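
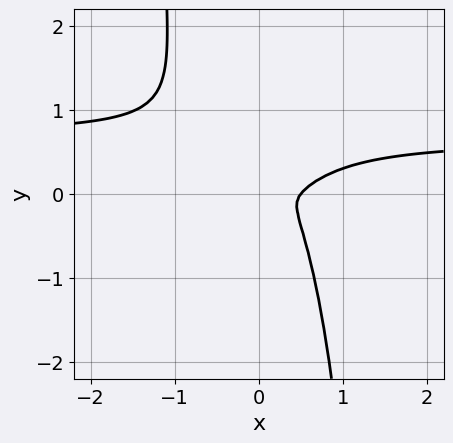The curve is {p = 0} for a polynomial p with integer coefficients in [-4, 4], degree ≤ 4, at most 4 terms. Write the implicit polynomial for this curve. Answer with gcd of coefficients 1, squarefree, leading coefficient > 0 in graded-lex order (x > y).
3*x^3*y - 2*x^3 + x^2 + y^2

(a) deg p = 4.
(b) Putting this together gives p.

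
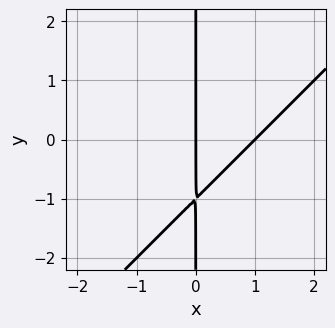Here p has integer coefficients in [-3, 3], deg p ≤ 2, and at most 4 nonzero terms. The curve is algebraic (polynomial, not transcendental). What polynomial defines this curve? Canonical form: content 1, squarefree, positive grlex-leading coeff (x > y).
(a) The degree is 2 — a generic line meets the curve in up to 2 points.
(b) From the visible intercepts: the visible y-axis segment lies entirely on the curve; among the integer gridlines, it crosses the x-axis at x ∈ {0, 1}.
(c) Together with the visible shape, these determine p as stated.

x^2 - x*y - x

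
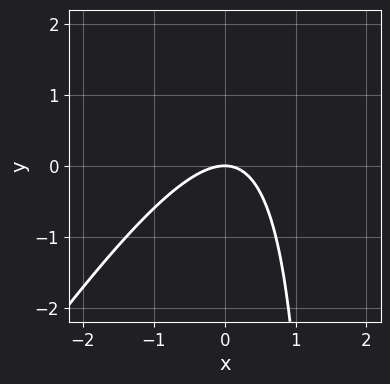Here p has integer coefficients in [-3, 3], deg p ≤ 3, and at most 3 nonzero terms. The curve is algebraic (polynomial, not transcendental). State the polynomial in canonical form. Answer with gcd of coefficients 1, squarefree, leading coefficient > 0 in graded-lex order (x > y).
3*x^2 - 2*x*y + 3*y

deg p = 2.
Against the integer gridlines: one x-axis crossing is at x = 0; one y-axis crossing is at y = 0.
Fitting integer coefficients to these (and the overall shape) gives p.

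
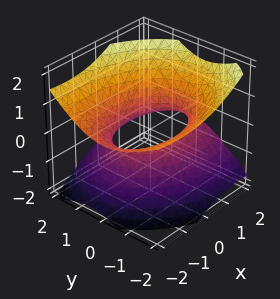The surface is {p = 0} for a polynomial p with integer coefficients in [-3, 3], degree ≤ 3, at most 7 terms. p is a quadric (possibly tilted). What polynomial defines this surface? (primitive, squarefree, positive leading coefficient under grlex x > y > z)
x^2 + 2*x*z + 2*y^2 + y*z - 3*z^2 - 2

1. Degree: a generic line meets the surface in up to 2 points, so deg p = 2.
2. From the visible intercepts: among the integer gridlines, it crosses the y-axis at y ∈ {-1, 1}; it misses every integer gridline on the z-axis.
3. These observations pin down the coefficients.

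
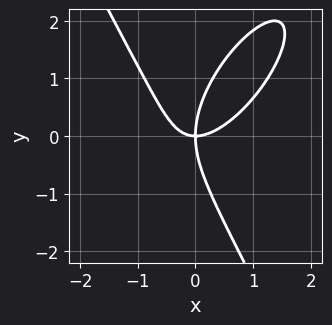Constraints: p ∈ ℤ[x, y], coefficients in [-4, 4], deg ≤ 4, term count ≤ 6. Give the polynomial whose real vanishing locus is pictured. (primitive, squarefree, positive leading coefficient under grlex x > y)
3*x^3 - 2*x^2*y + y^3 - 3*x*y

(a) deg p = 3. A generic line meets the curve in up to 3 points.
(b) Checking where it meets the axes: it meets the y-axis at y = 0 (among the integer gridlines); one x-axis crossing is at x = 0.
(c) The integer polynomial consistent with all of this is the stated p.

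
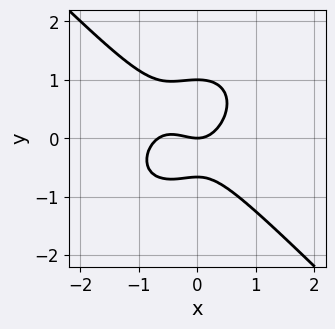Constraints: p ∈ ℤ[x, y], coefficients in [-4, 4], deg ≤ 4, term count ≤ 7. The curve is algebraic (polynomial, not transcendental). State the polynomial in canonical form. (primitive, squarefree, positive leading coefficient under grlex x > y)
3*x^3 + 3*y^3 + 2*x^2 - y^2 - 2*y

First, degree: the shape is more complex than any degree-2 curve, so deg p = 3.
Next, reading off the gridlines: among the integer gridlines, it crosses the y-axis at y ∈ {0, 1}; one x-axis crossing is at x = 0.
Finally, assembling these constraints gives the stated polynomial.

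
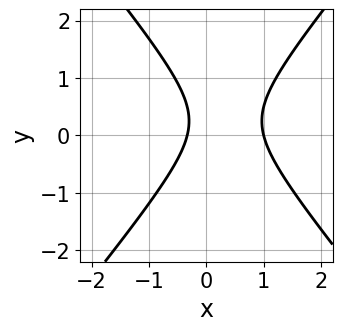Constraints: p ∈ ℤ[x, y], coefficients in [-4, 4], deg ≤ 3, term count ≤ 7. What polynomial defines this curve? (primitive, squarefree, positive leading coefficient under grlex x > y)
1. deg p = 2. The shape is more complex than any degree-1 curve.
2. Reading off the gridlines: no y-intercept at any integer in the box; one x-axis crossing is at x = 1.
3. These observations pin down the coefficients.

3*x^2 - 2*y^2 - 2*x + y - 1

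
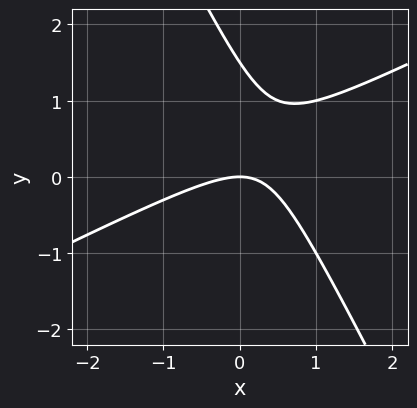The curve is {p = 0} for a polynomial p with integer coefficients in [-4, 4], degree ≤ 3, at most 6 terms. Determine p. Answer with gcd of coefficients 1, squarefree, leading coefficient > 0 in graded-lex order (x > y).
2*x^2 - 3*x*y - 2*y^2 + 3*y

1. Degree: no degree-1 curve has this shape, so deg p = 2.
2. Against the integer gridlines: it meets the x-axis at x = 0 (among the integer gridlines); one y-axis crossing is at y = 0.
3. These observations pin down the coefficients.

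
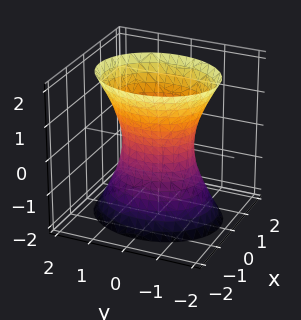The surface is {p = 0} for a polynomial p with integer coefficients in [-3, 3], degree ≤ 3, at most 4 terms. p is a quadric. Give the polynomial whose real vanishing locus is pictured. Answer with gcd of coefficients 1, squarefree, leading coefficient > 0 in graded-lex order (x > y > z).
3*x^2 + 2*y^2 - z^2 - 2

(a) deg p = 2.
(b) Symmetries: it's symmetric under z → −z, forcing even powers of z; mirror symmetry y ↦ −y ⇒ only even powers of y; it's symmetric under x → −x, forcing even powers of x.
(c) From the axis intercepts and sections: the y-axis gridline crossings are at y ∈ {-1, 1}; the surface avoids every integer z-axis point in the box.
(d) The integer polynomial consistent with all of this is the stated p.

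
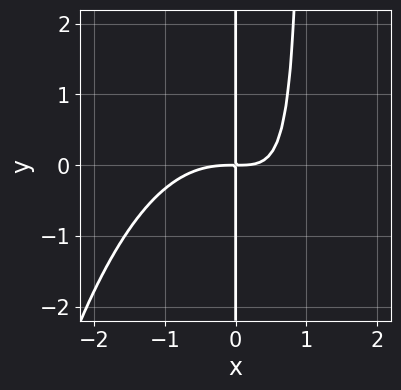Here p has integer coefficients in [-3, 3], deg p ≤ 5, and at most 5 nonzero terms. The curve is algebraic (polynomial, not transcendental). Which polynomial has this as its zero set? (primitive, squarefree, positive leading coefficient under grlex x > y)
2*x^4 + 3*x^2*y - 3*x*y

First, degree: the shape is more complex than any degree-3 curve, so deg p = 4.
Next, against the integer gridlines: the visible y-axis segment lies entirely on the curve.
Finally, fitting integer coefficients to these (and the overall shape) gives p.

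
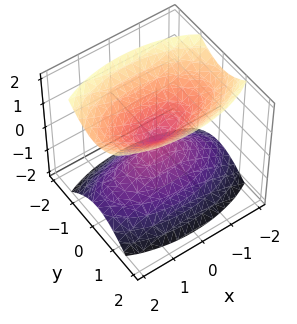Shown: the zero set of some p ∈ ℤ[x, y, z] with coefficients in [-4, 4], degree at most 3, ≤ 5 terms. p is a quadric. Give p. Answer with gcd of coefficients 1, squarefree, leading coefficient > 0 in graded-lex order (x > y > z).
1. There are 2 components. They look like related sheets of one shape, so recover p as a whole.
2. Degree: two nappes meeting at a single point; a quadric, so deg p = 2.
3. Symmetries: the z ↦ −z reflection is a symmetry, so z appears only in even powers; the x ↦ −x reflection is a symmetry, so x appears only in even powers; the y ↦ −y reflection is a symmetry, so y appears only in even powers.
4. Observable constraints: it meets the z-axis at z = 0 (among the integer gridlines); it meets the x-axis at x = 0 (among the integer gridlines).
5. Fitting integer coefficients to these (and the overall shape) gives p.

x^2 + 3*y^2 - 2*z^2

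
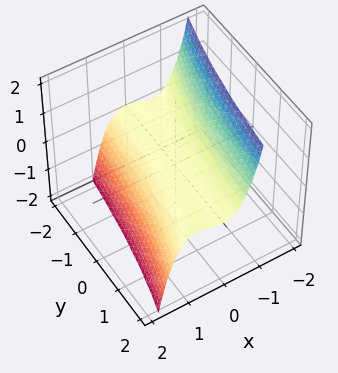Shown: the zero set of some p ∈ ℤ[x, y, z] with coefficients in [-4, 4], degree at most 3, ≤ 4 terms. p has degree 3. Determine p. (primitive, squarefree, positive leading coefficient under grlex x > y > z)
2*x^3 - x^2*y + 2*z

Degree: no degree-2 surface has this shape, so deg p = 3.
Reading off the gridlines: it crosses the x-axis at the gridline x = 0; the visible y-axis segment lies entirely on the surface; it crosses the z-axis at the gridline z = 0.
The integer polynomial consistent with all of this is the stated p.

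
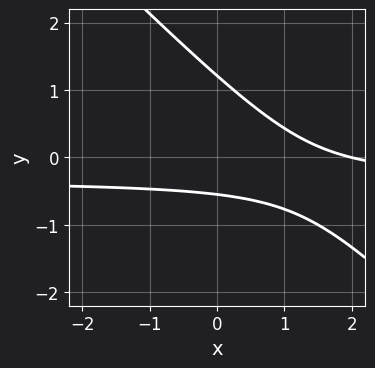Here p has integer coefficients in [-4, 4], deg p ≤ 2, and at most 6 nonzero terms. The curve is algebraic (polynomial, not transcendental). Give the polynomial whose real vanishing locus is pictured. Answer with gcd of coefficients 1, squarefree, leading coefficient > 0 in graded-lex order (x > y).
3*x*y + 3*y^2 + x - 2*y - 2

Degree: no degree-1 curve has this shape, so deg p = 2.
Reading off the gridlines: one x-axis crossing is at x = 2.
Fitting integer coefficients to these (and the overall shape) gives p.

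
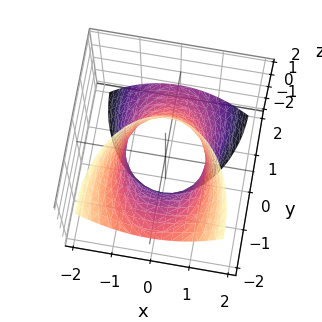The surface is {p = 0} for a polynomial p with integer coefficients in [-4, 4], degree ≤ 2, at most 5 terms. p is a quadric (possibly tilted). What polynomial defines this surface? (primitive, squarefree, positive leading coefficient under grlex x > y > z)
The degree is 2 — the shape is more complex than any degree-1 surface.
Reading off the gridlines: among the integer gridlines, it crosses the x-axis at x ∈ {-1, 1}; it misses every integer gridline on the z-axis.
Matching integer coefficients to the picture gives p.

2*x^2 + y^2 + 2*y*z - 2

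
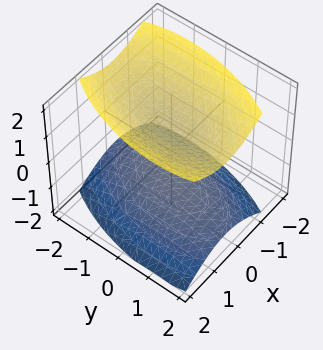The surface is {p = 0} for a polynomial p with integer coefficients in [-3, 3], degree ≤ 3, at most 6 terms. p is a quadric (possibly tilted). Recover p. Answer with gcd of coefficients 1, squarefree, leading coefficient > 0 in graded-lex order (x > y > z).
3*x^2 - x*y + y^2 - 3*z^2 + 3

First, there are 2 components. They look like related sheets of one shape, so recover p as a whole.
Next, degree: a generic line meets the surface in up to 2 points, so deg p = 2.
Then, observable constraints: among the integer gridlines, it crosses the z-axis at z ∈ {-1, 1}; no y-intercept at any integer in the box; no x-intercept at any integer in the box.
Finally, matching integer coefficients to the picture gives p.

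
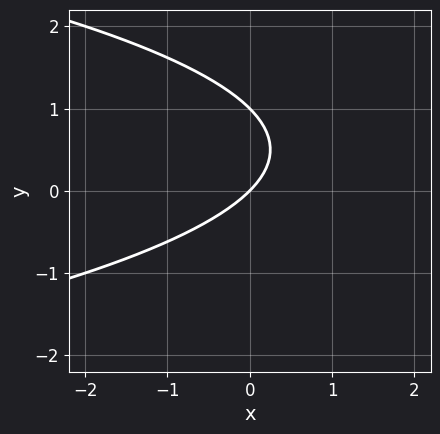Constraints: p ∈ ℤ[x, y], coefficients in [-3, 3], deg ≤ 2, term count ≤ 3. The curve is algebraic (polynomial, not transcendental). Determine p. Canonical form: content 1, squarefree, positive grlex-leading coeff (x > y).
Degree: the shape is more complex than any degree-1 curve, so deg p = 2.
Against the integer gridlines: among the integer gridlines, it crosses the y-axis at y ∈ {0, 1}; one x-axis crossing is at x = 0.
Assembling these constraints gives the stated polynomial.

y^2 + x - y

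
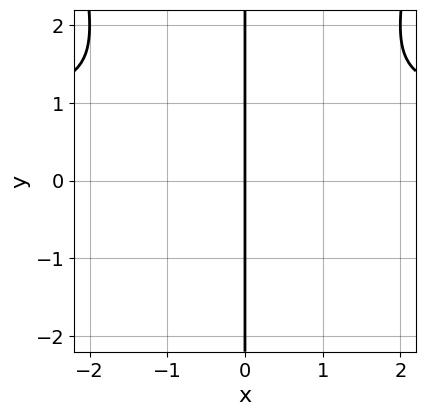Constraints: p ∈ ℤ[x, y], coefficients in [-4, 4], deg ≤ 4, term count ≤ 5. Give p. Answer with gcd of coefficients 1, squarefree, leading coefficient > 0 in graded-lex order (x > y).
x^3*y - x^3 - x*y^2

1. deg p = 4. The shape is more complex than any degree-3 curve.
2. From the axis intercepts and sections: one x-axis crossing is at x = 0; every point of the y-axis in the box is on the curve.
3. Fitting integer coefficients to these (and the overall shape) gives p.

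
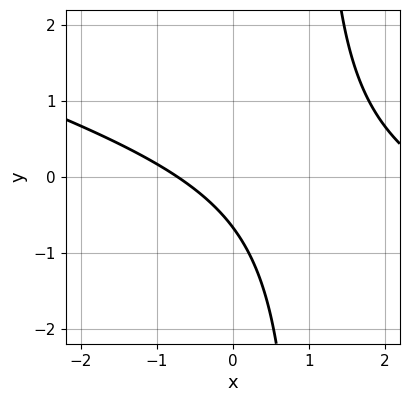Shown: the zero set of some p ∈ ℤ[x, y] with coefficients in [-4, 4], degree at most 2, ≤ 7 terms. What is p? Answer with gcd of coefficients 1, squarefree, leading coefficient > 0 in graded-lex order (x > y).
x^2 + 3*x*y - 2*x - 3*y - 2

1. deg p = 2. A generic line meets the curve in up to 2 points.
2. Matching integer coefficients to the picture gives p.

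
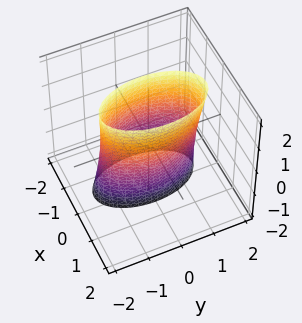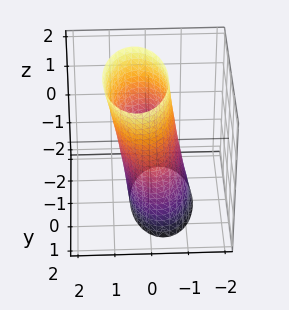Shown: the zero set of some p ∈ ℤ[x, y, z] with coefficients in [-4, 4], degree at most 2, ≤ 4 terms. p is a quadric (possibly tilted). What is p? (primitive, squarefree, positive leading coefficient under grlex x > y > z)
3*x^2 - x*z + y^2 - 2

Degree: no degree-1 surface has this shape, so deg p = 2.
Observable constraints: it misses every integer gridline on the z-axis.
Together with the visible shape, these determine p as stated.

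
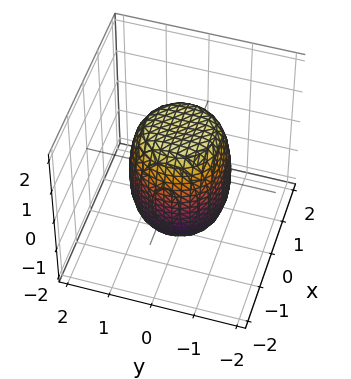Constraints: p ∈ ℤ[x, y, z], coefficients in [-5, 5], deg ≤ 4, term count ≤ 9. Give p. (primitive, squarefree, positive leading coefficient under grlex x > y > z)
First, degree: a generic line meets the surface in up to 4 points, so deg p = 4.
Then, symmetries: the z-axis is an axis of rotation, so x and y enter only as x² + y².
Next, from the axis intercepts and sections: a circular section at z = 0 has radius between 1 and 2.
Finally, the integer polynomial consistent with all of this is the stated p.

2*x^4 + 4*x^2*y^2 + 2*y^4 - x^2 - y^2 + z^2 - 2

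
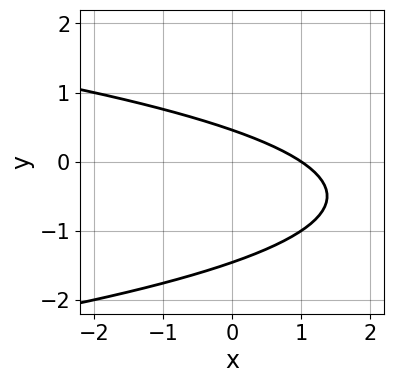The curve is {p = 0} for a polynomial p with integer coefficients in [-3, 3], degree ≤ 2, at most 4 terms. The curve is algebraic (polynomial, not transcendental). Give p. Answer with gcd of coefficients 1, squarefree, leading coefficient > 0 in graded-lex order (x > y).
3*y^2 + 2*x + 3*y - 2

First, degree: a generic line meets the curve in up to 2 points, so deg p = 2.
Then, from the axis intercepts and sections: it meets the x-axis at x = 1 (among the integer gridlines).
Finally, together with the visible shape, these determine p as stated.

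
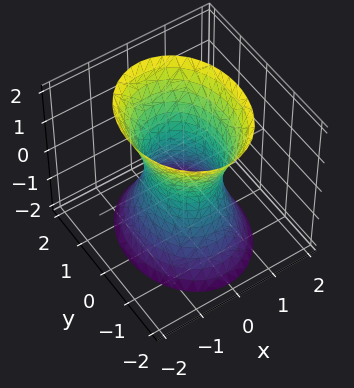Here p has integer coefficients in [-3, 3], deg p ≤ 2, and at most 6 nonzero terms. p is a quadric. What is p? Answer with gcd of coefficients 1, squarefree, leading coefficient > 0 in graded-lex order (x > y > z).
1. Degree: one connected sheet with a waist; a quadric, so deg p = 2.
2. Symmetries: mirror symmetry y ↦ −y ⇒ only even powers of y; the x ↦ −x reflection is a symmetry, so x appears only in even powers; it's symmetric under z → −z, forcing even powers of z.
3. Against the integer gridlines: it misses every integer gridline on the z-axis; the y-axis gridline crossings are at y ∈ {-1, 1}.
4. Matching integer coefficients to the picture gives p.

3*x^2 + 2*y^2 - z^2 - 2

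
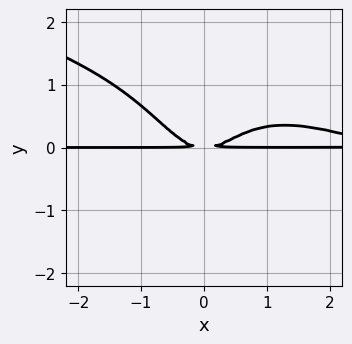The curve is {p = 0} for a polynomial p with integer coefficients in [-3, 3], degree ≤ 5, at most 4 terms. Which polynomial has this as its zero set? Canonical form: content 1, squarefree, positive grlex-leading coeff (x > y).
x^3*y + 3*x^2*y^2 - 3*x^2*y + 3*y^2

(a) Degree: no degree-3 curve has this shape, so deg p = 4.
(b) Against the integer gridlines: the visible x-axis segment lies entirely on the curve.
(c) Matching integer coefficients to the picture gives p.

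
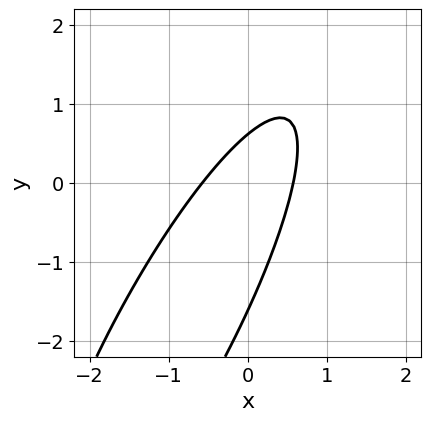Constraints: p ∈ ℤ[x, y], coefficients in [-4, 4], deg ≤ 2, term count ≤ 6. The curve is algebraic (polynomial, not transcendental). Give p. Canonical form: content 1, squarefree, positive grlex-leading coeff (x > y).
First, degree: no degree-1 curve has this shape, so deg p = 2.
Finally, solving for integer coefficients yields p as stated.

3*x^2 - 3*x*y + y^2 + y - 1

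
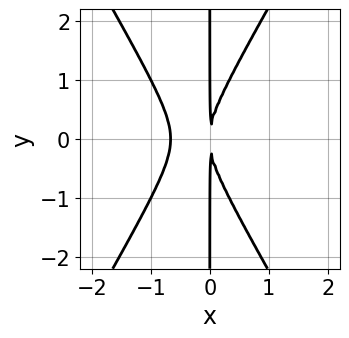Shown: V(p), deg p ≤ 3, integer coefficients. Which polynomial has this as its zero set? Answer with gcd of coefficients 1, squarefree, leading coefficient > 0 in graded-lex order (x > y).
3*x^3 - x*y^2 + 2*x^2

1. deg p = 3.
2. Symmetries: mirror symmetry y ↦ −y ⇒ only even powers of y.
3. Observable constraints: the visible y-axis segment lies entirely on the curve.
4. Matching integer coefficients to the picture gives p.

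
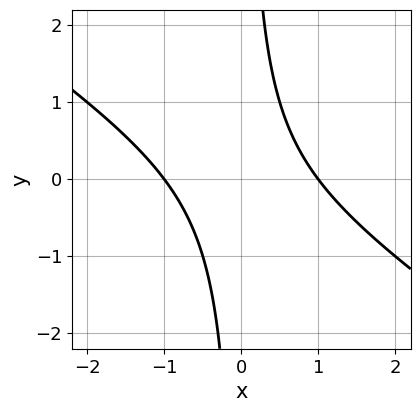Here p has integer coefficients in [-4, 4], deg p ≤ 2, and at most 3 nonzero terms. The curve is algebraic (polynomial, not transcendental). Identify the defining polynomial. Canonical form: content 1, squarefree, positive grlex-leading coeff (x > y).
2*x^2 + 3*x*y - 2

(a) Degree: a generic line meets the curve in up to 2 points, so deg p = 2.
(b) Observable constraints: the curve avoids every integer y-axis point in the box; the x-axis gridline crossings are at x ∈ {-1, 1}.
(c) Solving for integer coefficients yields p as stated.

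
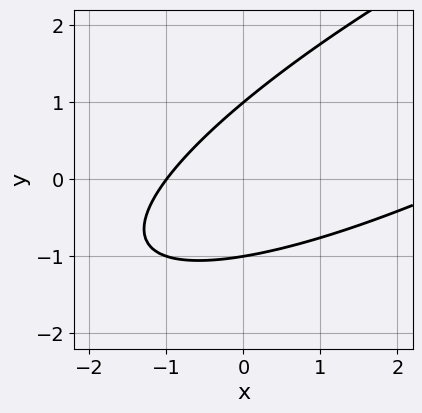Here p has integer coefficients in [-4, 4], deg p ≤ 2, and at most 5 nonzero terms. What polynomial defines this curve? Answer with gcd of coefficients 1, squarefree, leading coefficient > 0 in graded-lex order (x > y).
x^2 - 3*x*y + 3*y^2 - 2*x - 3

deg p = 2.
Reading off the gridlines: it crosses the x-axis at the gridline x = -1; among the integer gridlines, it crosses the y-axis at y ∈ {-1, 1}.
Fitting integer coefficients to these (and the overall shape) gives p.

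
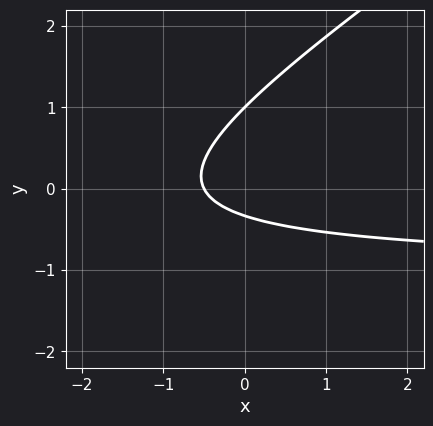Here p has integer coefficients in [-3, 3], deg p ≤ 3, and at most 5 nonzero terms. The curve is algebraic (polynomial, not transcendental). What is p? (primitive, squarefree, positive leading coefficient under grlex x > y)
(a) Degree: no degree-1 curve has this shape, so deg p = 2.
(b) Checking where it meets the axes: one y-axis crossing is at y = 1.
(c) Fitting integer coefficients to these (and the overall shape) gives p.

2*x*y - 3*y^2 + 2*x + 2*y + 1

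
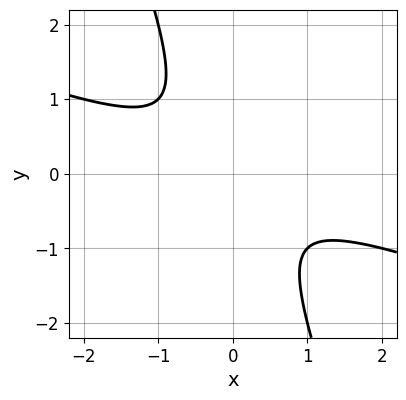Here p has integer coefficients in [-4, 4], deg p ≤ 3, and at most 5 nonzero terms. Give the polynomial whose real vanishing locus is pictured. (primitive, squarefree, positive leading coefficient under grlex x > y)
x^2 + 3*x*y + y^2 + 1

1. Degree: no degree-1 curve has this shape, so deg p = 2.
2. Checking where it meets the axes: it misses every integer gridline on the y-axis; the curve avoids every integer x-axis point in the box.
3. Together with the visible shape, these determine p as stated.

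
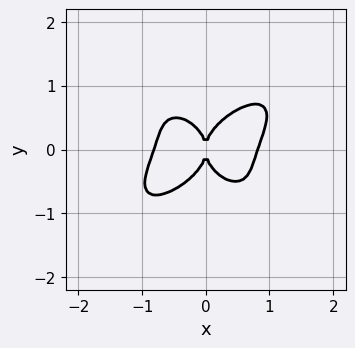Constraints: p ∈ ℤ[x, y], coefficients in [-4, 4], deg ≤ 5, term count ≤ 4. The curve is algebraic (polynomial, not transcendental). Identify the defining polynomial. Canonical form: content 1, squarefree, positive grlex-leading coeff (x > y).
(a) The degree is 4 — no degree-3 curve has this shape.
(b) Checking where it meets the axes: it meets the x-axis at x = 0 (among the integer gridlines); one y-axis crossing is at y = 0.
(c) Assembling these constraints gives the stated polynomial.

3*x^4 - 2*x^3*y + 3*y^4 - 2*x^2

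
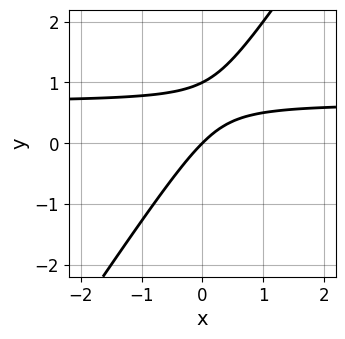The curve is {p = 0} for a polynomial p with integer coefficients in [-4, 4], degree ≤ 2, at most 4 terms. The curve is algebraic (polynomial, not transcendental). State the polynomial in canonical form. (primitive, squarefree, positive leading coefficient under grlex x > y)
Degree: a generic line meets the curve in up to 2 points, so deg p = 2.
From the visible intercepts: among the integer gridlines, it crosses the y-axis at y ∈ {0, 1}; it meets the x-axis at x = 0 (among the integer gridlines).
The integer polynomial consistent with all of this is the stated p.

3*x*y - 2*y^2 - 2*x + 2*y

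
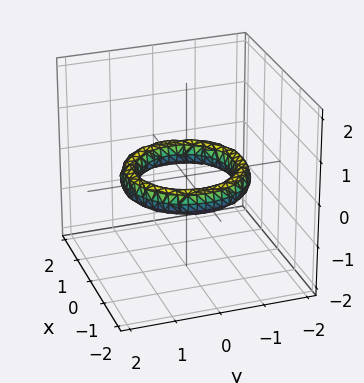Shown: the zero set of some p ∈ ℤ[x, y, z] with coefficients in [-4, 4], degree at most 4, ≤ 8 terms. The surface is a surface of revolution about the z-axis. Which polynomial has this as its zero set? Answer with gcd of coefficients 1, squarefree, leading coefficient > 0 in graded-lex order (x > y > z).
The degree is 4 — the shape is more complex than any degree-3 surface.
Symmetries: rotational symmetry about the z-axis ⇒ p depends on x, y only through x² + y².
From the axis intercepts and sections: it misses every integer gridline on the z-axis; the y-axis gridline crossings are at y ∈ {-1, 1}; the x-axis gridline crossings are at x ∈ {-1, 1}.
Solving for integer coefficients yields p as stated.

x^4 + 2*x^2*y^2 + y^4 - 3*x^2 - 3*y^2 + 3*z^2 + 2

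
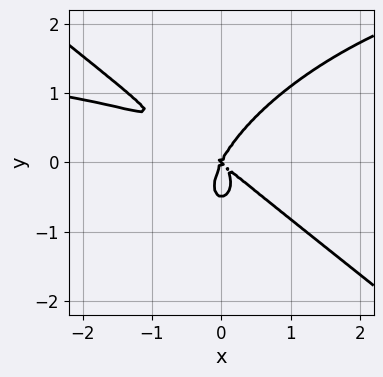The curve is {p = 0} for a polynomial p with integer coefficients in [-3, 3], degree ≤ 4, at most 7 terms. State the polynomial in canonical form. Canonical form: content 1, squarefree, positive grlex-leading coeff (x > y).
x^3*y + 2*y^4 - 2*x^3 - 3*x^2*y + y^3

deg p = 4.
Checking where it meets the axes: it meets the y-axis at y = 0 (among the integer gridlines); it meets the x-axis at x = 0 (among the integer gridlines).
Solving for integer coefficients yields p as stated.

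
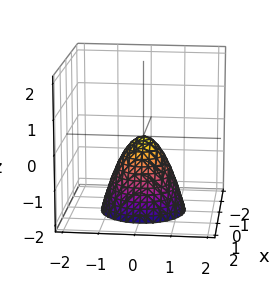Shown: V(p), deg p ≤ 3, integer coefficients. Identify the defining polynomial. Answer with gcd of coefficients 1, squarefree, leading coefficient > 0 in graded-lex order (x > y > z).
(a) The degree is 2 — a paraboloid; a quadric.
(b) Symmetry: the surface is invariant under rotation about z: p = q(x² + y², z).
(c) Against the integer gridlines: one y-axis crossing is at y = 0; a circular section at z = -2 has radius between 1 and 2.
(d) The integer polynomial consistent with all of this is the stated p.

3*x^2 + 3*y^2 + 2*z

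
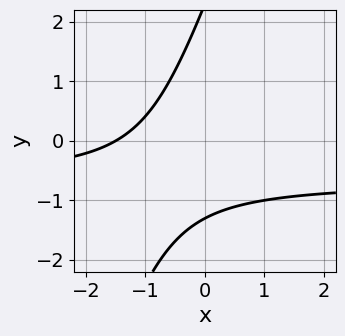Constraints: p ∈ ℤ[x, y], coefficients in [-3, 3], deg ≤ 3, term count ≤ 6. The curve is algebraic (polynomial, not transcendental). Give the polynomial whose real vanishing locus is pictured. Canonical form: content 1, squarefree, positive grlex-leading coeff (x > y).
(a) deg p = 2.
(b) Solving for integer coefficients yields p as stated.

3*x*y - y^2 + 2*x + y + 3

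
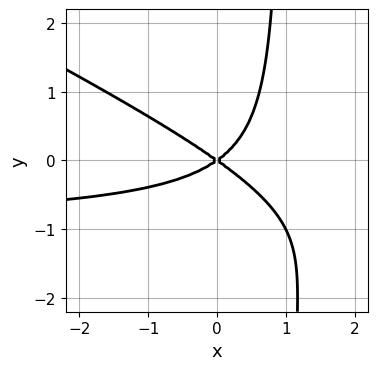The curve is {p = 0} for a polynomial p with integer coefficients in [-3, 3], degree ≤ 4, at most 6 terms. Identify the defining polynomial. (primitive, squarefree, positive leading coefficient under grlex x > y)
x^2*y + 2*x*y^2 + x^2 - 2*y^2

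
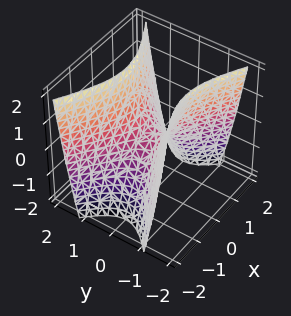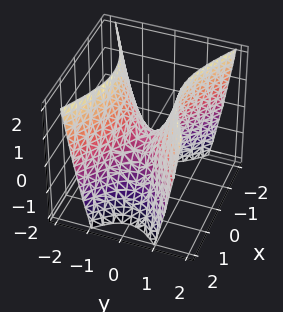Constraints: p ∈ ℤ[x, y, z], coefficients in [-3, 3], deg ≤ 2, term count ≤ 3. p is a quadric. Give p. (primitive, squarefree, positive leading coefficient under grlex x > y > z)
First, deg p = 2. A saddle surface; a quadric.
Then, symmetries: it's symmetric under y → −y, forcing even powers of y; it's symmetric under x → −x, forcing even powers of x.
Then, from the axis intercepts and sections: it meets the z-axis at z = 0 (among the integer gridlines); it meets the x-axis at x = 0 (among the integer gridlines).
Finally, putting this together gives p.

x^2 - 2*y^2 + z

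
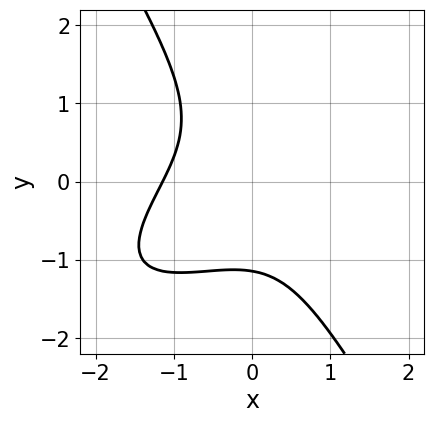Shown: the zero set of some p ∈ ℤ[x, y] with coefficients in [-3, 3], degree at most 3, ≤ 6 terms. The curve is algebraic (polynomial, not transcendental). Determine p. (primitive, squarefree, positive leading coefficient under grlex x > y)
2*x^3 - 3*x^2*y + x*y^2 + 2*y^3 + 3

1. deg p = 3. A generic line meets the curve in up to 3 points.
2. The integer polynomial consistent with all of this is the stated p.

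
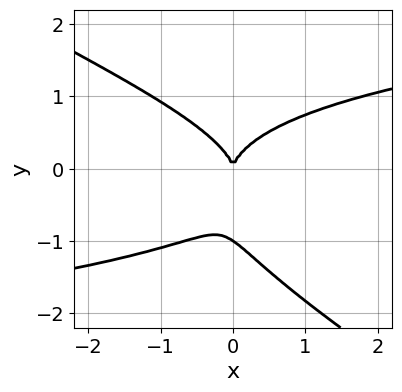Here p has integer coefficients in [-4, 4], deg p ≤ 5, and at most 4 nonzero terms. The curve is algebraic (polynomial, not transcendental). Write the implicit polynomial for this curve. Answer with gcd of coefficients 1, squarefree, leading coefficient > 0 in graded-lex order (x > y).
2*x*y^3 + 3*y^4 + 3*y^3 - 3*x^2

1. deg p = 4.
2. Against the integer gridlines: among the integer gridlines, it crosses the y-axis at y ∈ {-1, 0}; it crosses the x-axis at the gridline x = 0.
3. Together with the visible shape, these determine p as stated.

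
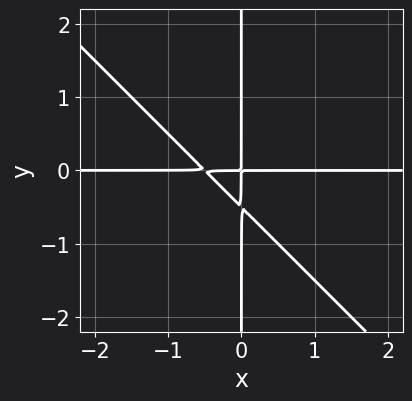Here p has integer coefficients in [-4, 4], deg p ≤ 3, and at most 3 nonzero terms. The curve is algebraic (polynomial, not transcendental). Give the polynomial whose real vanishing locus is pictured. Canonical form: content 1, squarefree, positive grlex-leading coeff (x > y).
2*x^2*y + 2*x*y^2 + x*y

1. The degree is 3 — a generic line meets the curve in up to 3 points.
2. Against the integer gridlines: the visible y-axis segment lies entirely on the curve; the visible x-axis segment lies entirely on the curve.
3. These observations pin down the coefficients.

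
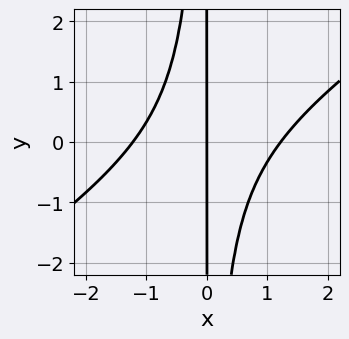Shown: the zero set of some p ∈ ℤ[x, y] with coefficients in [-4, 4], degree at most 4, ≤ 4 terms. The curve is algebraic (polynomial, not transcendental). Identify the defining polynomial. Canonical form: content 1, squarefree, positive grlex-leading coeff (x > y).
Degree: no degree-2 curve has this shape, so deg p = 3.
Checking where it meets the axes: every point of the y-axis in the box is on the curve; it crosses the x-axis at the gridline x = 0.
Together with the visible shape, these determine p as stated.

2*x^3 - 3*x^2*y - 3*x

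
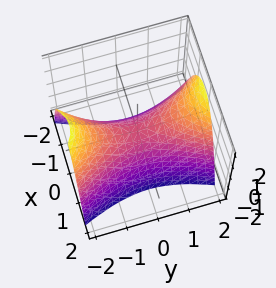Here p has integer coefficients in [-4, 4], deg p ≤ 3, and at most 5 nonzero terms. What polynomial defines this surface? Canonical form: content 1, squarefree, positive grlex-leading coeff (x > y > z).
First, degree: a hyperbolic paraboloid; a quadric, so deg p = 2.
Next, symmetries: it's symmetric under x → −x, forcing even powers of x; mirror symmetry y ↦ −y ⇒ only even powers of y.
Then, against the integer gridlines: it crosses the z-axis at the gridline z = 0; one y-axis crossing is at y = 0; it crosses the x-axis at the gridline x = 0.
Finally, the integer polynomial consistent with all of this is the stated p.

3*x^2 - y^2 + 2*z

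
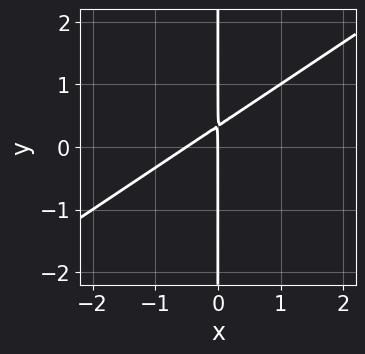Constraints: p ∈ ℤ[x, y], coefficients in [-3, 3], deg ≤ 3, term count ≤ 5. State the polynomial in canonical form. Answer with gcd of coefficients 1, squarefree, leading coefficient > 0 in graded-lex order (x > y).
2*x^2 - 3*x*y + x

The degree is 2 — no degree-1 curve has this shape.
From the visible intercepts: it crosses the x-axis at the gridline x = 0; the visible y-axis segment lies entirely on the curve.
Assembling these constraints gives the stated polynomial.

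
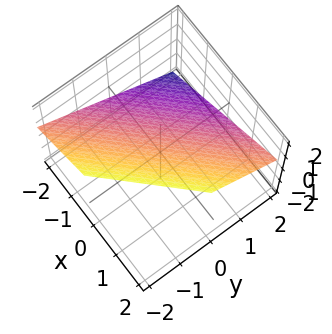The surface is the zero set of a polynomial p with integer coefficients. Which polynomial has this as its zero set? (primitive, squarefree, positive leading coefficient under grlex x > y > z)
First, deg p = 1. The surface is flat (a plane).
Next, reading off the gridlines: it meets the x-axis at x = -1 (among the integer gridlines); it crosses the y-axis at the gridline y = 1.
Finally, assembling these constraints gives the stated polynomial.

2*x - 2*y - 3*z + 2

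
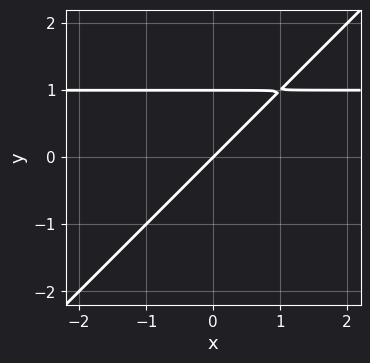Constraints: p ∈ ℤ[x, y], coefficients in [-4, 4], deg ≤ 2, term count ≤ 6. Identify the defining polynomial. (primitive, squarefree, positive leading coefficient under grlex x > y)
deg p = 2. The shape is more complex than any degree-1 curve.
Reading off the gridlines: it meets the x-axis at x = 0 (among the integer gridlines); the y-axis gridline crossings are at y ∈ {0, 1}.
Solving for integer coefficients yields p as stated.

x*y - y^2 - x + y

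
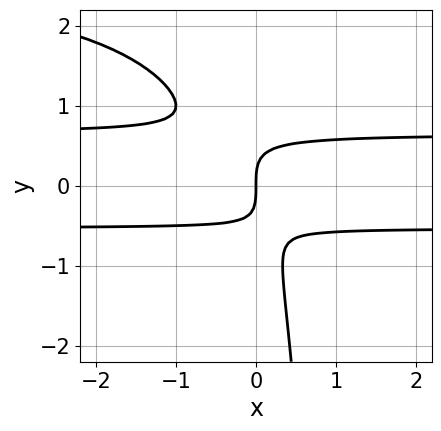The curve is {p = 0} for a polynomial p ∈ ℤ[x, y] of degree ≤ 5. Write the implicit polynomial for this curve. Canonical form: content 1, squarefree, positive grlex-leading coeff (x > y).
x*y^3 - 3*x*y^2 - y^3 + x

(a) deg p = 4. A generic line meets the curve in up to 4 points.
(b) From the visible intercepts: it meets the x-axis at x = 0 (among the integer gridlines); one y-axis crossing is at y = 0.
(c) Matching integer coefficients to the picture gives p.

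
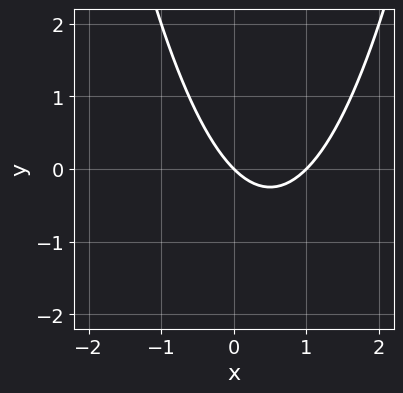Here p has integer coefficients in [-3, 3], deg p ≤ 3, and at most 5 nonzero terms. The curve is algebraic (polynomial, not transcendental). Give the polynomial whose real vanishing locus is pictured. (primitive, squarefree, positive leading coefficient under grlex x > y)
x^2 - x - y

First, degree: a generic line meets the curve in up to 2 points, so deg p = 2.
Next, from the visible intercepts: it meets the y-axis at y = 0 (among the integer gridlines); the x-axis gridline crossings are at x ∈ {0, 1}.
Finally, assembling these constraints gives the stated polynomial.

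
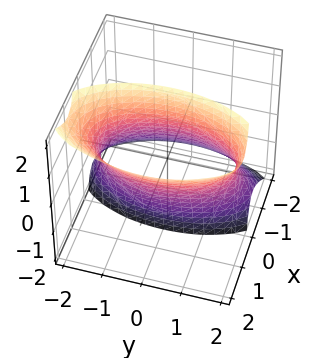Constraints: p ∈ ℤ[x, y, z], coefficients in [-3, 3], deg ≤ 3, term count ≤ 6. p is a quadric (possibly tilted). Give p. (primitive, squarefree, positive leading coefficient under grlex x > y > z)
1. Degree: a generic line meets the surface in up to 2 points, so deg p = 2.
2. Reading off the gridlines: no z-intercept at any integer in the box; among the integer gridlines, it crosses the x-axis at x ∈ {-1, 1}.
3. Matching integer coefficients to the picture gives p.

3*x^2 - 3*x*z + y^2 - 3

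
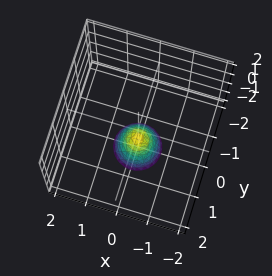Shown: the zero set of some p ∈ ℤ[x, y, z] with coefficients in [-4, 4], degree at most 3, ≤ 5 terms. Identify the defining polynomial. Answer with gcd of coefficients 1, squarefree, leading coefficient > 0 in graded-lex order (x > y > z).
2*x^2 + 2*y^2 + z + 1

Degree: the shape is more complex than any degree-1 surface, so deg p = 2.
Symmetry: the surface is invariant under rotation about z: p = q(x² + y², z).
Against the integer gridlines: it misses every integer gridline on the y-axis; a circular section at z = -2 has radius between 0 and 1; no x-intercept at any integer in the box.
Putting this together gives p. Check: (0, 0, -1) on the z-axis lies on the surface, and p(0, 0, -1) = 0. ✓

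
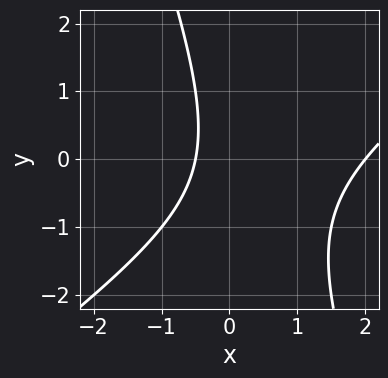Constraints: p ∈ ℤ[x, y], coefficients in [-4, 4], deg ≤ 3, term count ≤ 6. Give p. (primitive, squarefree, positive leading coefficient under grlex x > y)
2*x^2 - 2*x*y - y^2 - 3*x - 2

(a) Degree: the shape is more complex than any degree-1 curve, so deg p = 2.
(b) From the visible intercepts: it meets the x-axis at x = 2 (among the integer gridlines); no y-intercept at any integer in the box.
(c) The integer polynomial consistent with all of this is the stated p.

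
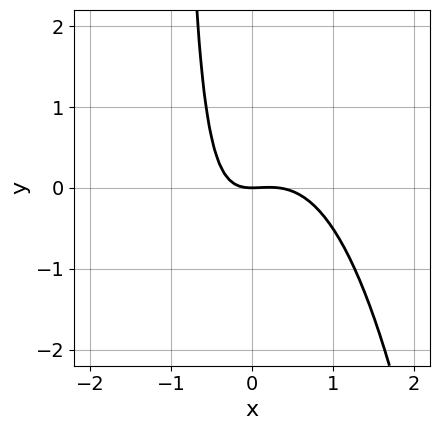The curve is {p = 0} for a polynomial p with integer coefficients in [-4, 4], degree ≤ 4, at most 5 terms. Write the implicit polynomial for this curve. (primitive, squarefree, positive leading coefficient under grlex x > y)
(a) deg p = 3. No degree-2 curve has this shape.
(b) Reading off the gridlines: one x-axis crossing is at x = 0; it crosses the y-axis at the gridline y = 0.
(c) These observations pin down the coefficients.

3*x^3 - x^2 + 2*x*y + 2*y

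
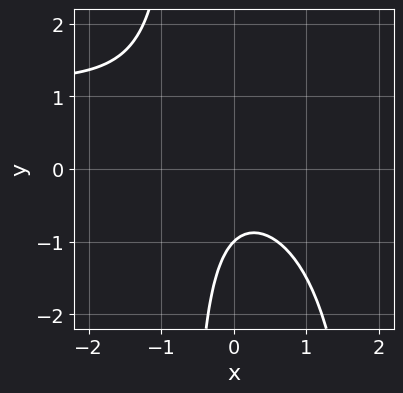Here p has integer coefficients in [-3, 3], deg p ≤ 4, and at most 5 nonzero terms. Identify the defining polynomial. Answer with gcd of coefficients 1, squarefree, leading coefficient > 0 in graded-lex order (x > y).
2*x^2*y - 3*x^2 - 3*x*y - 3*y - 3

1. The degree is 3 — no degree-2 curve has this shape.
2. Checking where it meets the axes: it meets the y-axis at y = -1 (among the integer gridlines); the curve avoids every integer x-axis point in the box.
3. Putting this together gives p.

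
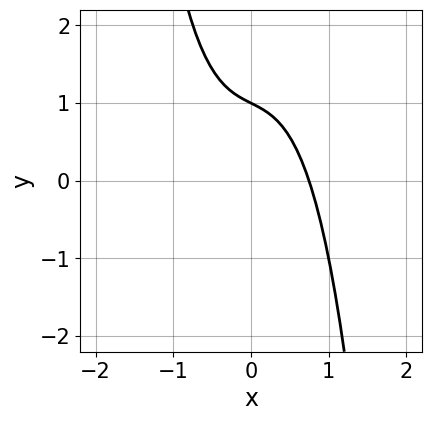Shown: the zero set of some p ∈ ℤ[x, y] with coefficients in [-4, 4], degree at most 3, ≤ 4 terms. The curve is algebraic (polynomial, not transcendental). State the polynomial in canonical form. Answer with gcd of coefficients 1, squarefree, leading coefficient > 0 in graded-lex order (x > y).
3*x^3 + x + 2*y - 2

1. Degree: no degree-2 curve has this shape, so deg p = 3.
2. Against the integer gridlines: one y-axis crossing is at y = 1.
3. These observations pin down the coefficients.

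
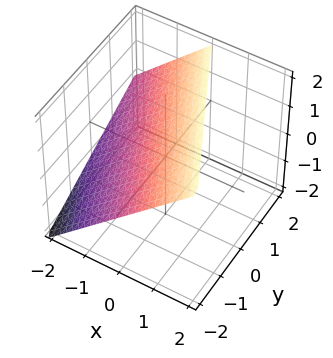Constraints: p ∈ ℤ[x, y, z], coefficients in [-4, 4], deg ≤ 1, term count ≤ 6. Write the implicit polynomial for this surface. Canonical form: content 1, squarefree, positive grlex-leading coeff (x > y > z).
2*x + y - 2*z + 2

The degree is 1 — every cross-section is a straight line — this is a plane.
Observable constraints: it crosses the z-axis at the gridline z = 1; it crosses the x-axis at the gridline x = -1.
Together with the visible shape, these determine p as stated. Check: (0, -2, 0) on the y-axis lies on the surface, and p(0, -2, 0) = 0. ✓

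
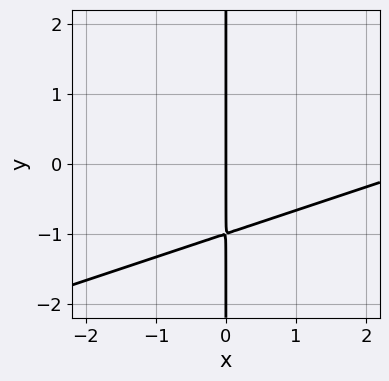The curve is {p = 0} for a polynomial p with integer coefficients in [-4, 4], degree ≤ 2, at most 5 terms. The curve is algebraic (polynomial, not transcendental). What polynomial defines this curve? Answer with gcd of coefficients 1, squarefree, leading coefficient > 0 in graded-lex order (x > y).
x^2 - 3*x*y - 3*x

(a) Degree: the shape is more complex than any degree-1 curve, so deg p = 2.
(b) Observable constraints: one x-axis crossing is at x = 0; every point of the y-axis in the box is on the curve.
(c) Assembling these constraints gives the stated polynomial.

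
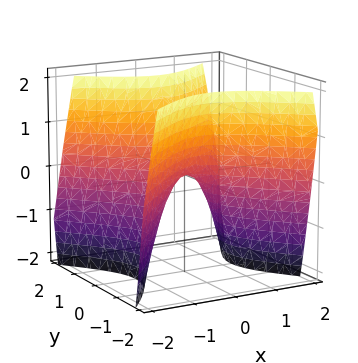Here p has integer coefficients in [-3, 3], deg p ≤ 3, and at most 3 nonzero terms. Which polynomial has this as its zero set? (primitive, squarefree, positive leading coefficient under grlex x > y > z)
3*x^2 - 3*y^2 + 2*z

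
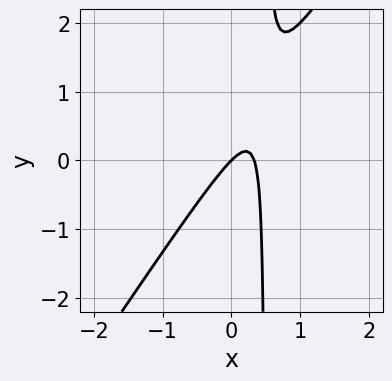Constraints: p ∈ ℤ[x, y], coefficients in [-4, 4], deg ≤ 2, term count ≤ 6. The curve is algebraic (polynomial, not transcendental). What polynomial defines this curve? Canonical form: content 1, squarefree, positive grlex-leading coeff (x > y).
3*x^2 - 2*x*y - x + y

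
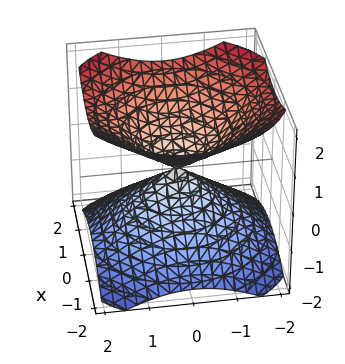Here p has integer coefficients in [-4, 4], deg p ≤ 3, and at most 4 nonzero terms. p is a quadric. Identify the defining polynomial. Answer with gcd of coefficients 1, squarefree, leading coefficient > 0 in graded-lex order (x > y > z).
1. The picture has 2 separate pieces.
2. deg p = 2.
3. Symmetries: the z ↦ −z reflection is a symmetry, so z appears only in even powers; rotational symmetry about the z-axis ⇒ p depends on x, y only through x² + y².
4. Checking where it meets the axes: a circular section at z = 1 has radius between 1 and 2; it meets the z-axis at z = 0 (among the integer gridlines).
5. Fitting integer coefficients to these (and the overall shape) gives p.

2*x^2 + 2*y^2 - 3*z^2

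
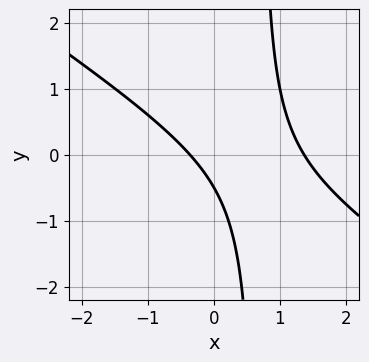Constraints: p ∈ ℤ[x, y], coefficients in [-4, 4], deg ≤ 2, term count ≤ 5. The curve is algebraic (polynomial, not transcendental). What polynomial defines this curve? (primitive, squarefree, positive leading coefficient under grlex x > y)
First, the degree is 2 — no degree-1 curve has this shape.
Finally, putting this together gives p.

2*x^2 + 3*x*y - 2*x - 2*y - 1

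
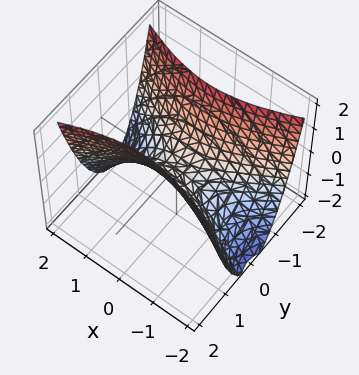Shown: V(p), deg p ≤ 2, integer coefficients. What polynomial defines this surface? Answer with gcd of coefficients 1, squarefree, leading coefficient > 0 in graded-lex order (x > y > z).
First, deg p = 2.
Next, symmetries: it's symmetric under x → −x, forcing even powers of x; the y ↦ −y reflection is a symmetry, so y appears only in even powers.
Then, observable constraints: it meets the y-axis at y = 0 (among the integer gridlines); it meets the x-axis at x = 0 (among the integer gridlines).
Finally, these observations pin down the coefficients.

x^2 - 3*y^2 + 2*z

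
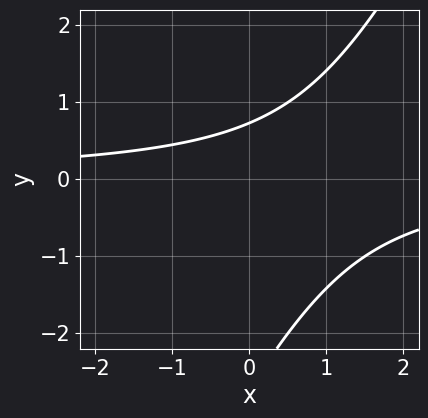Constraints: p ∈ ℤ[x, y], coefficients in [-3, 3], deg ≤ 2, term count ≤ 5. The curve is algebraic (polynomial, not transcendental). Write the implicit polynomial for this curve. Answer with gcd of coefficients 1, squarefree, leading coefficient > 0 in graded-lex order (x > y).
2*x*y - y^2 - 2*y + 2

First, degree: a generic line meets the curve in up to 2 points, so deg p = 2.
Then, against the integer gridlines: the curve avoids every integer x-axis point in the box.
Finally, together with the visible shape, these determine p as stated.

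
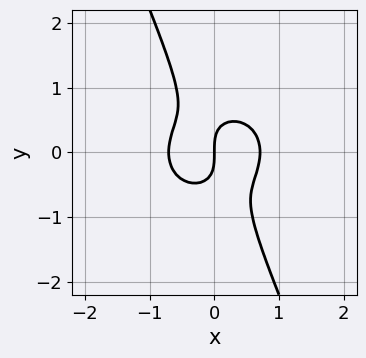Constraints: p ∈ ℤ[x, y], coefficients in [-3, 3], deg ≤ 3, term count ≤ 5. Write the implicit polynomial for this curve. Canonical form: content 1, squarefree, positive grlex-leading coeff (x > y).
2*x^3 + 2*x*y^2 + y^3 - x

(a) The degree is 3 — the shape is more complex than any degree-2 curve.
(b) Checking where it meets the axes: it meets the x-axis at x = 0 (among the integer gridlines); it meets the y-axis at y = 0 (among the integer gridlines).
(c) Together with the visible shape, these determine p as stated.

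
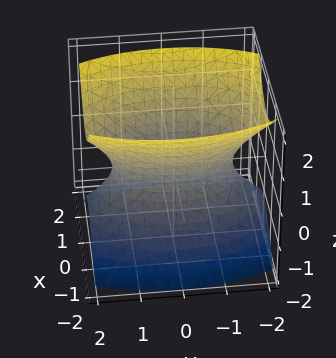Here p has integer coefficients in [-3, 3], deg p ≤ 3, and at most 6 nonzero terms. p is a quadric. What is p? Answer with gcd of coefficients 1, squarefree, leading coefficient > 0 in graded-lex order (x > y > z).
3*x^2 + y^2 - 2*z^2 - 2

First, the degree is 2 — one connected sheet with a waist; a quadric.
Then, symmetries: mirror symmetry z ↦ −z ⇒ only even powers of z; the x ↦ −x reflection is a symmetry, so x appears only in even powers; mirror symmetry y ↦ −y ⇒ only even powers of y.
Then, reading off the gridlines: the surface avoids every integer z-axis point in the box.
Finally, together with the visible shape, these determine p as stated.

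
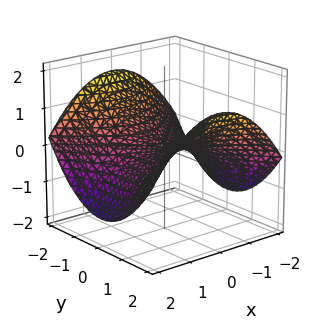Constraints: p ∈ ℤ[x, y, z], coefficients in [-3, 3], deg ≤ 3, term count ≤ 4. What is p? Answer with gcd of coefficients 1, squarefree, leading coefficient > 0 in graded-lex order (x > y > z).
1. The degree is 2 — a hyperbolic paraboloid; a quadric.
2. Symmetries: it's symmetric under x → −x, forcing even powers of x; the y ↦ −y reflection is a symmetry, so y appears only in even powers.
3. Checking where it meets the axes: it crosses the x-axis at the gridline x = 0; it meets the y-axis at y = 0 (among the integer gridlines); it crosses the z-axis at the gridline z = 0.
4. These observations pin down the coefficients.

x^2 - y^2 + 3*z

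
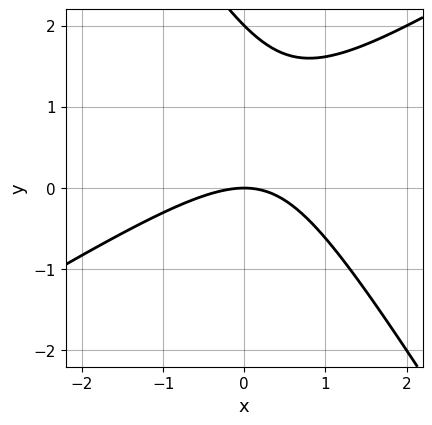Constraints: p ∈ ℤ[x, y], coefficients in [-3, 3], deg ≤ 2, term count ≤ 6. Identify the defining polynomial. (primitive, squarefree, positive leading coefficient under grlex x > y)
(a) Degree: the shape is more complex than any degree-1 curve, so deg p = 2.
(b) Observable constraints: one x-axis crossing is at x = 0; among the integer gridlines, it crosses the y-axis at y ∈ {0, 2}.
(c) The integer polynomial consistent with all of this is the stated p.

x^2 - x*y - y^2 + 2*y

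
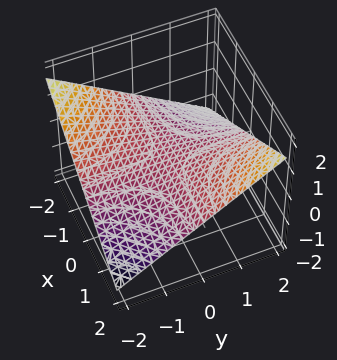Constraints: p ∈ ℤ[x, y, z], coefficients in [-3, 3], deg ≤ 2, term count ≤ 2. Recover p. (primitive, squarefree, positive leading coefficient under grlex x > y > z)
First, degree: a saddle surface; a quadric, so deg p = 2.
Next, from the axis intercepts and sections: the visible x-axis segment lies entirely on the surface; it crosses the z-axis at the gridline z = 0.
Finally, these observations pin down the coefficients. Check: (0, 2, 0) on the y-axis lies on the surface, and p(0, 2, 0) = 0. ✓

x*y - 3*z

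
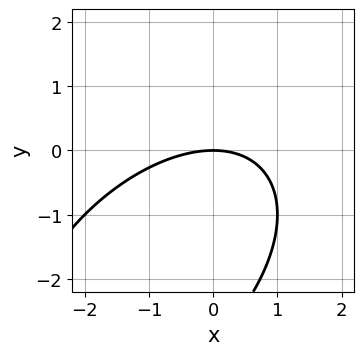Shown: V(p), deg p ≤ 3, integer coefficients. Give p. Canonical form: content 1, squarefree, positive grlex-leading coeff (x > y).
x^2 - x*y + y^2 + 3*y

deg p = 2.
From the axis intercepts and sections: it meets the y-axis at y = 0 (among the integer gridlines); one x-axis crossing is at x = 0.
Together with the visible shape, these determine p as stated.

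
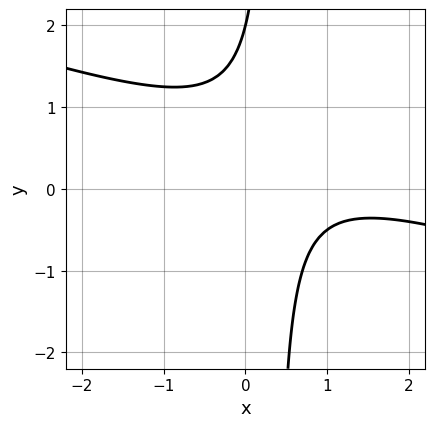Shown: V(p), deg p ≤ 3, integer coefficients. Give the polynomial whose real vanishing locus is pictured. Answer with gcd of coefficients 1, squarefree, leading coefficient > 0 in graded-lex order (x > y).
x^2 + 3*x*y - 2*x - y + 2

1. Degree: the shape is more complex than any degree-1 curve, so deg p = 2.
2. From the visible intercepts: it meets the y-axis at y = 2 (among the integer gridlines); the curve avoids every integer x-axis point in the box.
3. Assembling these constraints gives the stated polynomial.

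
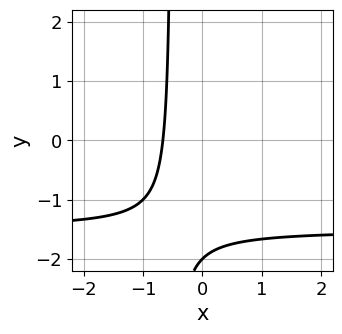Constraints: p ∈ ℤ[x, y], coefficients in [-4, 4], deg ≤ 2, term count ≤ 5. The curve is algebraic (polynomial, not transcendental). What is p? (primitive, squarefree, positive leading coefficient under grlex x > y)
2*x*y + 3*x + y + 2

(a) Degree: no degree-1 curve has this shape, so deg p = 2.
(b) Observable constraints: one y-axis crossing is at y = -2.
(c) Together with the visible shape, these determine p as stated.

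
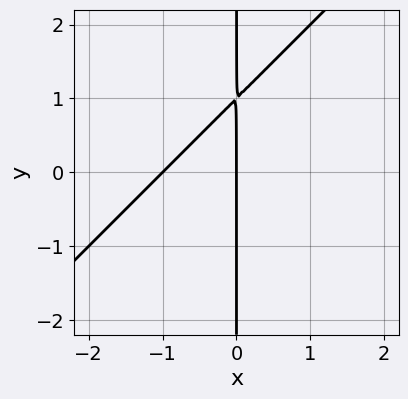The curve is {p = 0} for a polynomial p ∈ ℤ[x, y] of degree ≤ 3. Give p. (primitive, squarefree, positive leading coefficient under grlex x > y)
x^2 - x*y + x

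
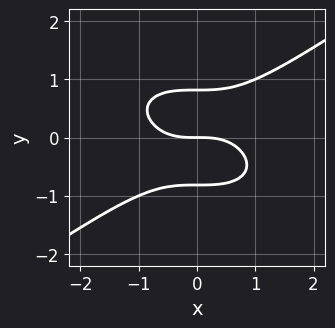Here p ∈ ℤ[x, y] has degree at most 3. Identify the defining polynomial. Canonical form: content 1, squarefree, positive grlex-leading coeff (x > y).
(a) The degree is 3 — no degree-2 curve has this shape.
(b) Checking where it meets the axes: it meets the y-axis at y = 0 (among the integer gridlines); it crosses the x-axis at the gridline x = 0.
(c) The integer polynomial consistent with all of this is the stated p.

x^3 - 3*y^3 + 2*y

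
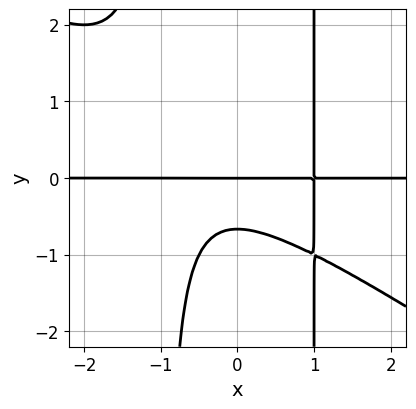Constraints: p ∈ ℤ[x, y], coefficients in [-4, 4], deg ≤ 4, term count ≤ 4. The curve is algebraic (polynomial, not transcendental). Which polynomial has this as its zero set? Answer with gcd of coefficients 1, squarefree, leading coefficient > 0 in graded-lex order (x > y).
2*x^3*y + 3*x^2*y^2 - 3*y^2 - 2*y

1. The degree is 4 — no degree-3 curve has this shape.
2. Reading off the gridlines: the visible x-axis segment lies entirely on the curve; one y-axis crossing is at y = 0.
3. Putting this together gives p.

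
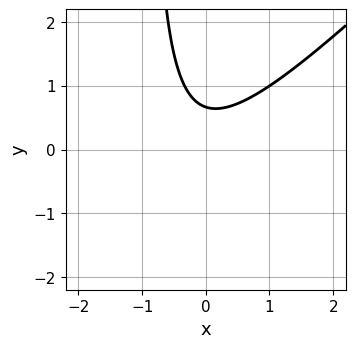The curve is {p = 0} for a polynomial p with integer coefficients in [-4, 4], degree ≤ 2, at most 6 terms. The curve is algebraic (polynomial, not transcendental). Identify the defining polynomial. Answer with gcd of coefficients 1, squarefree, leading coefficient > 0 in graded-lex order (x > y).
(a) Degree: a generic line meets the curve in up to 2 points, so deg p = 2.
(b) Reading off the gridlines: no x-intercept at any integer in the box.
(c) Solving for integer coefficients yields p as stated.

3*x^2 - 3*x*y + x - 3*y + 2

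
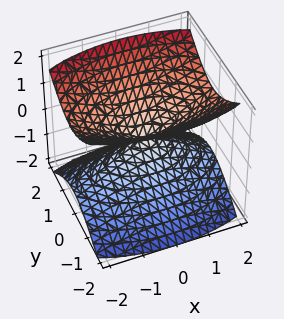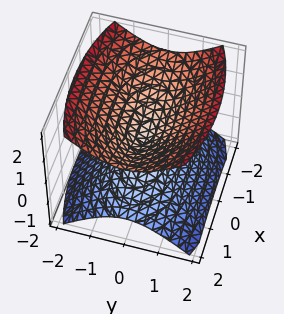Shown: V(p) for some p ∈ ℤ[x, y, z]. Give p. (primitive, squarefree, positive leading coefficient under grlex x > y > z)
x^2 + 3*y^2 - 3*z^2

(a) I count 2 distinct pieces. They look like related sheets of one shape, so recover p as a whole.
(b) Degree: two nappes meeting at a single point; a quadric, so deg p = 2.
(c) Symmetries: the y ↦ −y reflection is a symmetry, so y appears only in even powers; mirror symmetry x ↦ −x ⇒ only even powers of x; the z ↦ −z reflection is a symmetry, so z appears only in even powers.
(d) From the axis intercepts and sections: it meets the x-axis at x = 0 (among the integer gridlines); one z-axis crossing is at z = 0; it meets the y-axis at y = 0 (among the integer gridlines).
(e) Fitting integer coefficients to these (and the overall shape) gives p.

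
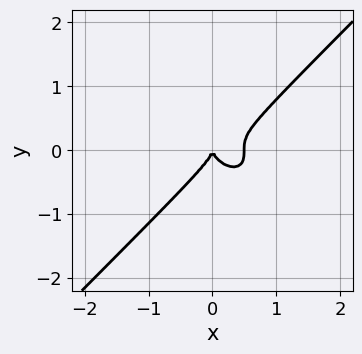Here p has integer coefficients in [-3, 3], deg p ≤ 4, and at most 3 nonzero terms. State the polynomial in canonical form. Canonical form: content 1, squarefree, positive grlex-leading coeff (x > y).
2*x^3 - 2*y^3 - x^2

Degree: the shape is more complex than any degree-2 curve, so deg p = 3.
From the axis intercepts and sections: it crosses the x-axis at the gridline x = 0; one y-axis crossing is at y = 0.
Fitting integer coefficients to these (and the overall shape) gives p.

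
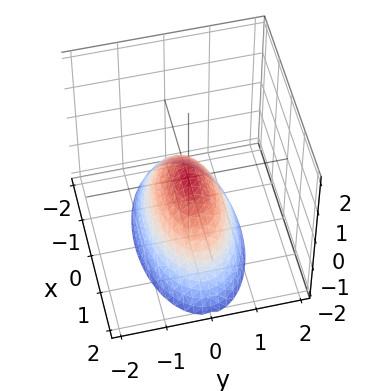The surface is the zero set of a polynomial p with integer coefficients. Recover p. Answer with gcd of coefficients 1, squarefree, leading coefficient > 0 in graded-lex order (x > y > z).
x^2 + 3*y^2 + 2*z

(a) deg p = 2.
(b) Symmetries: mirror symmetry x ↦ −x ⇒ only even powers of x; the y ↦ −y reflection is a symmetry, so y appears only in even powers.
(c) Reading off the gridlines: it meets the y-axis at y = 0 (among the integer gridlines); it crosses the x-axis at the gridline x = 0; one z-axis crossing is at z = 0.
(d) Putting this together gives p.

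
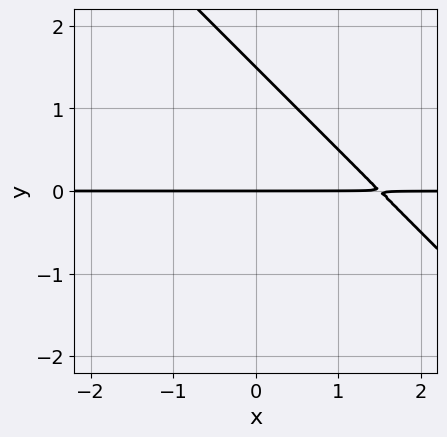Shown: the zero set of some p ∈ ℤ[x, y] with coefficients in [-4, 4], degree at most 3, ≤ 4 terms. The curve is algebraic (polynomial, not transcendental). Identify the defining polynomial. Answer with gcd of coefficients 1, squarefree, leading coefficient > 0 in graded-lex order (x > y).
(a) Degree: the shape is more complex than any degree-1 curve, so deg p = 2.
(b) Checking where it meets the axes: the visible x-axis segment lies entirely on the curve; it meets the y-axis at y = 0 (among the integer gridlines).
(c) These observations pin down the coefficients.

2*x*y + 2*y^2 - 3*y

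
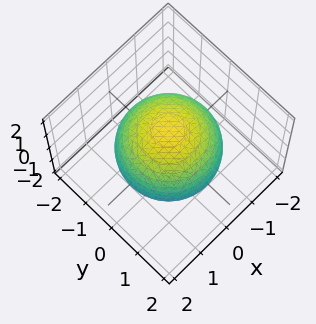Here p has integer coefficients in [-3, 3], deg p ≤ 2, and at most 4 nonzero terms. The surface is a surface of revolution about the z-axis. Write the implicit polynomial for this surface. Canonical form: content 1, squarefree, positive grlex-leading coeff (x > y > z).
x^2 + y^2 + z^2 - 2

First, the degree is 2 — a generic line meets the surface in up to 2 points.
Next, symmetry: the z-axis is an axis of rotation, so x and y enter only as x² + y².
Next, against the integer gridlines: a circular section at z = -1 has radius exactly 1.
Finally, the integer polynomial consistent with all of this is the stated p.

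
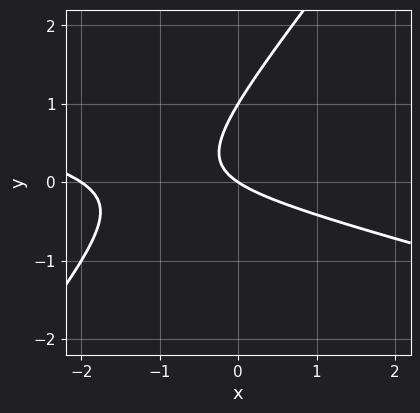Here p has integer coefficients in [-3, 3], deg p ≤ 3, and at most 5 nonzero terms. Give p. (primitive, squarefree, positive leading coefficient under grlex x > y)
x^2 + 3*x*y - 3*y^2 + 2*x + 3*y

The degree is 2 — no degree-1 curve has this shape.
Checking where it meets the axes: among the integer gridlines, it crosses the y-axis at y ∈ {0, 1}; among the integer gridlines, it crosses the x-axis at x ∈ {-2, 0}.
Matching integer coefficients to the picture gives p.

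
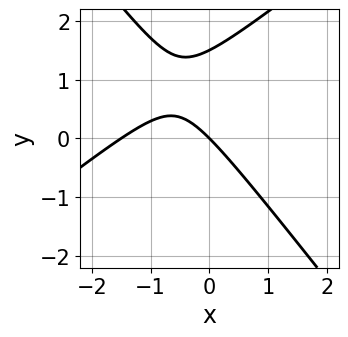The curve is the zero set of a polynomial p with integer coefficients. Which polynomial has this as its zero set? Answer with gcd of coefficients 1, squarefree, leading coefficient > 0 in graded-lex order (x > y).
2*x^2 - x*y - 2*y^2 + 3*x + 3*y

1. The degree is 2 — the shape is more complex than any degree-1 curve.
2. From the axis intercepts and sections: one y-axis crossing is at y = 0; it crosses the x-axis at the gridline x = 0.
3. Together with the visible shape, these determine p as stated.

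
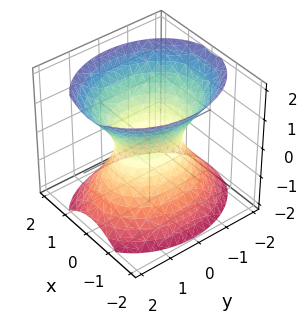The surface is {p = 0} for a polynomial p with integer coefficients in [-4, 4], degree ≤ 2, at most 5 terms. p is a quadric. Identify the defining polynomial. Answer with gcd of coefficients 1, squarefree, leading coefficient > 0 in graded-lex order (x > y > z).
First, the degree is 2 — an hourglass — one-sheet hyperboloid; a quadric.
Next, symmetries: it's symmetric under y → −y, forcing even powers of y; it's symmetric under z → −z, forcing even powers of z; it's symmetric under x → −x, forcing even powers of x.
Then, against the integer gridlines: no z-intercept at any integer in the box; among the integer gridlines, it crosses the y-axis at y ∈ {-1, 1}.
Finally, assembling these constraints gives the stated polynomial.

3*x^2 + 2*y^2 - 2*z^2 - 2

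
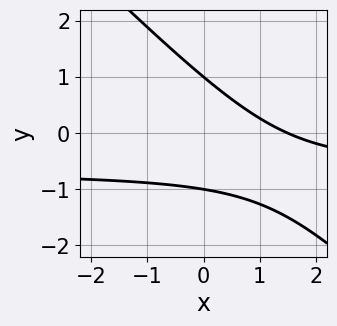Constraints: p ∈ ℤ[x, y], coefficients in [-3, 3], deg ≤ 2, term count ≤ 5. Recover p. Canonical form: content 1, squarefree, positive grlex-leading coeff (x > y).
3*x*y + 3*y^2 + 2*x - 3

deg p = 2.
From the axis intercepts and sections: among the integer gridlines, it crosses the y-axis at y ∈ {-1, 1}.
Fitting integer coefficients to these (and the overall shape) gives p.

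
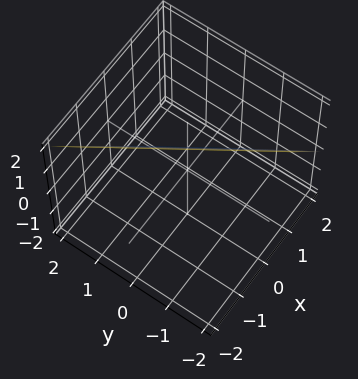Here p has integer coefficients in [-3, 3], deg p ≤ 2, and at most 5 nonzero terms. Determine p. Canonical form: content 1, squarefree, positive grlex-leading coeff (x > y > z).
3*x + 2*y + 2*z - 2

1. deg p = 1. The surface is flat (a plane).
2. Against the integer gridlines: it meets the z-axis at z = 1 (among the integer gridlines); it crosses the y-axis at the gridline y = 1.
3. Matching integer coefficients to the picture gives p.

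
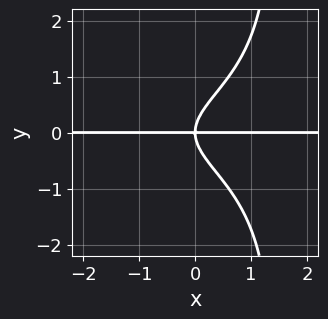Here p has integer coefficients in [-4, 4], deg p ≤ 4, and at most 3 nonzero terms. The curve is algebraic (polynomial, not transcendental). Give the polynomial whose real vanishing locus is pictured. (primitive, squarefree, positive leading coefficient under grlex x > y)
2*x*y^3 - 3*y^3 + 3*x*y

First, the degree is 4 — no degree-3 curve has this shape.
Next, from the visible intercepts: one y-axis crossing is at y = 0; every point of the x-axis in the box is on the curve.
Finally, the integer polynomial consistent with all of this is the stated p.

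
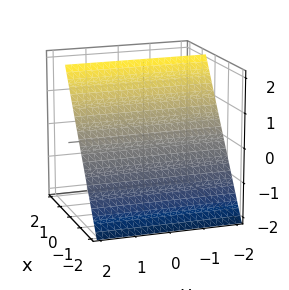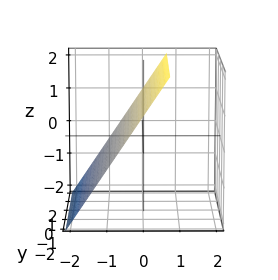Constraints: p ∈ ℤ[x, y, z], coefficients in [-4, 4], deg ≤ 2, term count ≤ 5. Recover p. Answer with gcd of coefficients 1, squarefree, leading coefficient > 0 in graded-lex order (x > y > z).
3*x - 2*z + 2

(a) The degree is 1 — every cross-section is a straight line — this is a plane.
(b) Against the integer gridlines: the surface avoids every integer y-axis point in the box; it meets the z-axis at z = 1 (among the integer gridlines).
(c) The integer polynomial consistent with all of this is the stated p.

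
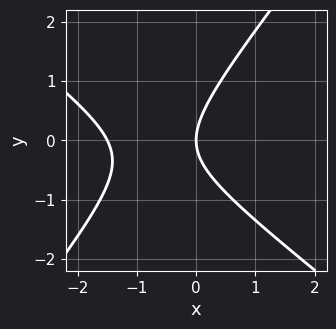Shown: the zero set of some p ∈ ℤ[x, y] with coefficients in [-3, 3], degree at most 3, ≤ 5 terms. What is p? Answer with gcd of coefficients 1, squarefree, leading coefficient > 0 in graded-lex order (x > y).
2*x^2 + x*y - 2*y^2 + 3*x

First, degree: a generic line meets the curve in up to 2 points, so deg p = 2.
Next, against the integer gridlines: it meets the y-axis at y = 0 (among the integer gridlines); it meets the x-axis at x = 0 (among the integer gridlines).
Finally, solving for integer coefficients yields p as stated.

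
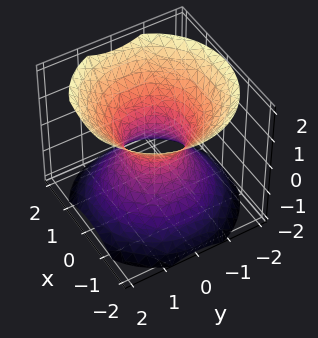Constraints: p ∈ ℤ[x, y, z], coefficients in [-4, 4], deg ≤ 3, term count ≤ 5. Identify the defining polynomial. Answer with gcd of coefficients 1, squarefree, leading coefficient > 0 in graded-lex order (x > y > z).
3*x^2 + 3*y^2 - 3*z^2 - 2

Degree: one connected sheet with a waist; a quadric, so deg p = 2.
Symmetries: it's symmetric under z → −z, forcing even powers of z; the z-axis is an axis of rotation, so x and y enter only as x² + y².
Checking where it meets the axes: the surface avoids every integer z-axis point in the box; a circular section at z = -1 has radius between 1 and 2.
Assembling these constraints gives the stated polynomial.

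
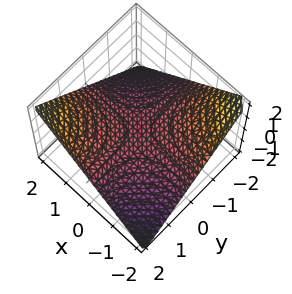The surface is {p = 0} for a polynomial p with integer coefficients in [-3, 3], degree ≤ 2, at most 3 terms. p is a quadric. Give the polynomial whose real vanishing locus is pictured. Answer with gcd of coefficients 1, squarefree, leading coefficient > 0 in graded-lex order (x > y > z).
The degree is 2 — a hyperbolic paraboloid; a quadric.
Checking where it meets the axes: the visible y-axis segment lies entirely on the surface; the visible x-axis segment lies entirely on the surface; it meets the z-axis at z = 0 (among the integer gridlines).
Matching integer coefficients to the picture gives p.

x*y - 2*z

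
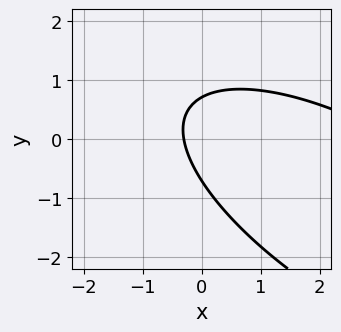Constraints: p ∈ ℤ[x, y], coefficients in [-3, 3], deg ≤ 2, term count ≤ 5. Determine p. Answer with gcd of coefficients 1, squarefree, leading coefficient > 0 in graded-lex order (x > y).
Degree: a generic line meets the curve in up to 2 points, so deg p = 2.
Putting this together gives p.

x^2 + 2*x*y + 2*y^2 - 3*x - 1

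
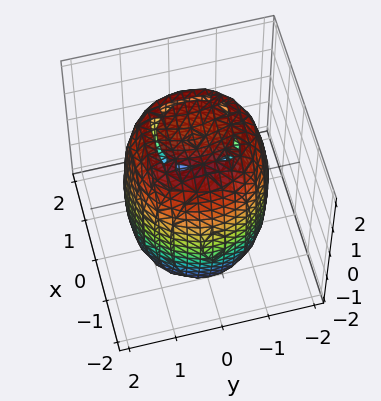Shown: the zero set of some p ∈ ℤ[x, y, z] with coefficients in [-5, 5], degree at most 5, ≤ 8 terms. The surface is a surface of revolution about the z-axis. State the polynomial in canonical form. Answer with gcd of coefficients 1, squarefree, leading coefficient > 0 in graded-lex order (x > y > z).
2*x^4 + 4*x^2*y^2 + 2*y^4 - 3*x^2 - 3*y^2 + z^2 - 3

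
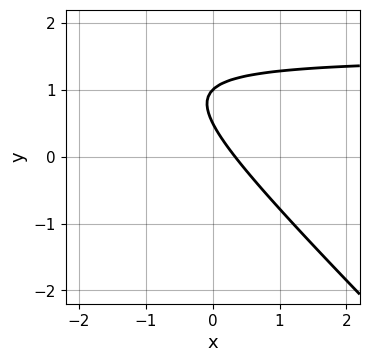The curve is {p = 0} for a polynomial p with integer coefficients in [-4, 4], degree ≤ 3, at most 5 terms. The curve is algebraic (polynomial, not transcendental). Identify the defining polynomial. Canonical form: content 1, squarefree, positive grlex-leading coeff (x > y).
2*x*y + 2*y^2 - 3*x - 3*y + 1

First, deg p = 2. No degree-1 curve has this shape.
Then, reading off the gridlines: one y-axis crossing is at y = 1.
Finally, matching integer coefficients to the picture gives p.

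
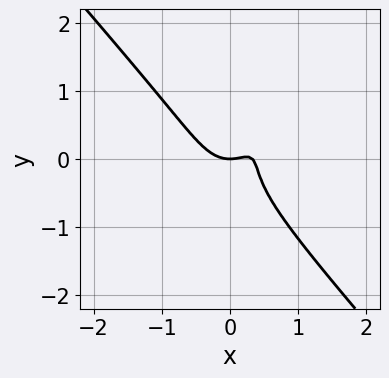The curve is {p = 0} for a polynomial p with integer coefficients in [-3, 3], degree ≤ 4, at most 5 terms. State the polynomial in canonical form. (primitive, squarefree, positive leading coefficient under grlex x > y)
First, the degree is 3 — the shape is more complex than any degree-2 curve.
Next, from the visible intercepts: it crosses the x-axis at the gridline x = 0; it crosses the y-axis at the gridline y = 0.
Finally, putting this together gives p.

3*x^3 + 2*y^3 - x^2 - 2*x*y + y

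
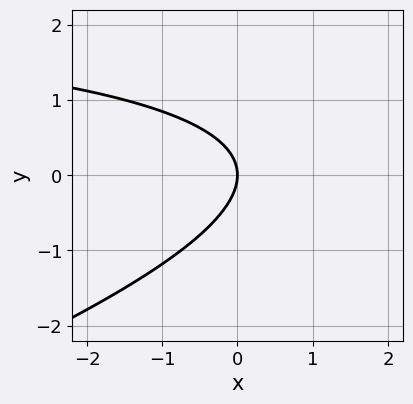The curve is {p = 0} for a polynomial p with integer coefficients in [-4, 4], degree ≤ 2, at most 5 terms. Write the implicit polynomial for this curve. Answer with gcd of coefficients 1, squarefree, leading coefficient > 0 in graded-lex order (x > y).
1. Degree: a generic line meets the curve in up to 2 points, so deg p = 2.
2. Against the integer gridlines: it crosses the y-axis at the gridline y = 0; it meets the x-axis at x = 0 (among the integer gridlines).
3. Together with the visible shape, these determine p as stated.

x*y - 3*y^2 - 3*x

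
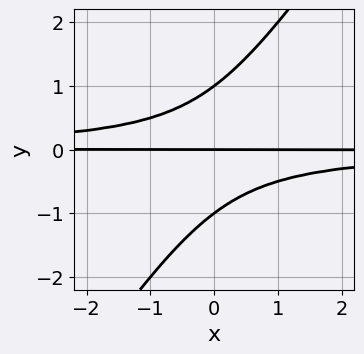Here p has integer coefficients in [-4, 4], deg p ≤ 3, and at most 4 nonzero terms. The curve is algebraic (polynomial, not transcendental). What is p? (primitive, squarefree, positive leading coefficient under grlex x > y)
First, the degree is 3 — the shape is more complex than any degree-2 curve.
Next, from the visible intercepts: the y-axis gridline crossings are at y ∈ {-1, 0, 1}; every point of the x-axis in the box is on the curve.
Finally, solving for integer coefficients yields p as stated.

3*x*y^2 - 2*y^3 + 2*y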